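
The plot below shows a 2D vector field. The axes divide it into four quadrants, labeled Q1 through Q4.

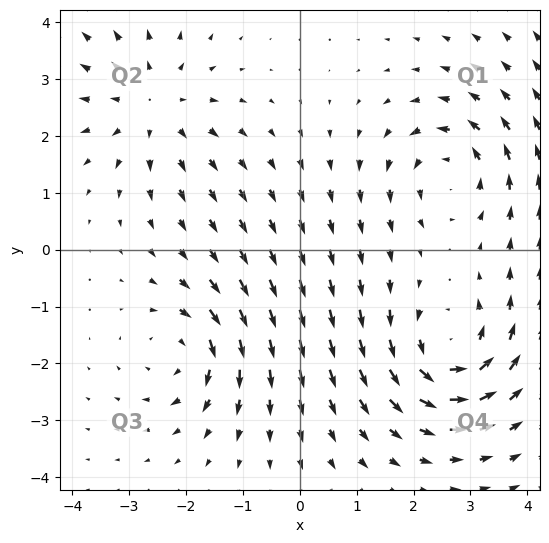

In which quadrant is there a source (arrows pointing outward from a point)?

The source sits at approximately (-2.6, 2.5), which lies in quadrant Q2. The divergence there is about +4, positive as expected for a source.

Q2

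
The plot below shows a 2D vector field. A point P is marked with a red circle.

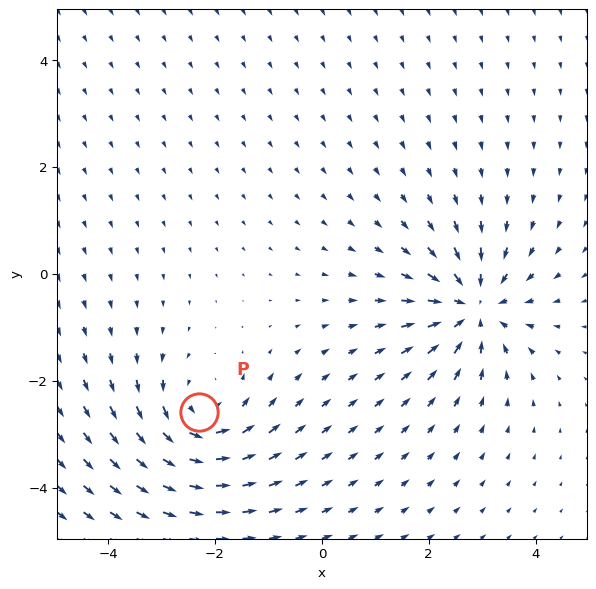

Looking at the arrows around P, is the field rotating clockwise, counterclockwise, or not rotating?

counterclockwise

Near P at (-2.3, -2.6) the arrows circulate counterclockwise. The curl (z-component) there is about +4; positive curl means counterclockwise rotation.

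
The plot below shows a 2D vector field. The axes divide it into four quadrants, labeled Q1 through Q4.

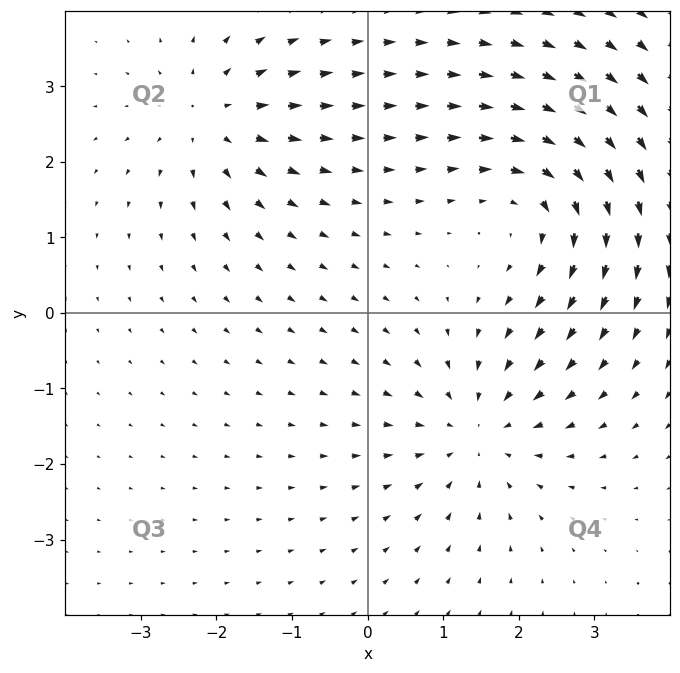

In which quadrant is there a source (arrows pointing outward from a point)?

Q2

The source sits at approximately (-2.1, 2.6), which lies in quadrant Q2. The divergence there is about +4, positive as expected for a source.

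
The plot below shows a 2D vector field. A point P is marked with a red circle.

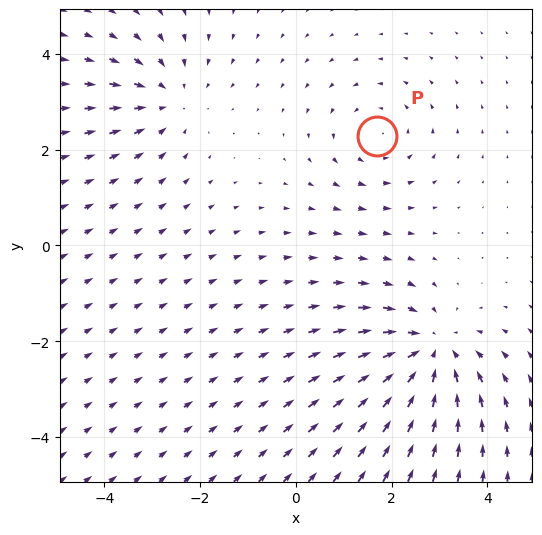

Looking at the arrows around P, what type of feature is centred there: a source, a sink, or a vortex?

vortex

At P (1.7, 2.3) the arrows circulate counterclockwise. Divergence ≈0, curl about +3 — near-zero divergence with nonzero curl is a vortex.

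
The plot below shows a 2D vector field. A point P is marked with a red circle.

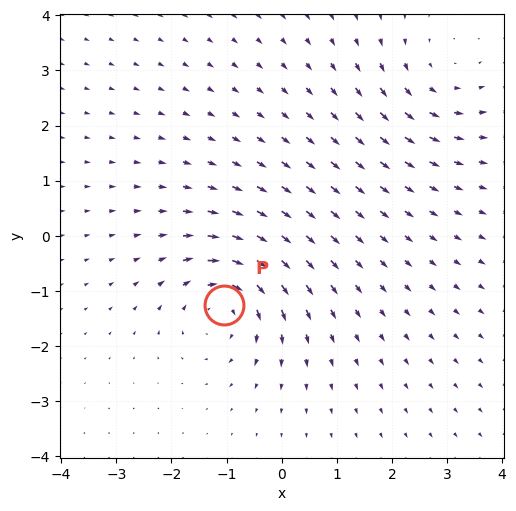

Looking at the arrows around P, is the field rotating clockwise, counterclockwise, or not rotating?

Near P at (-1.0, -1.3) the arrows circulate clockwise. The curl (z-component) there is about -6; negative curl means clockwise rotation.

clockwise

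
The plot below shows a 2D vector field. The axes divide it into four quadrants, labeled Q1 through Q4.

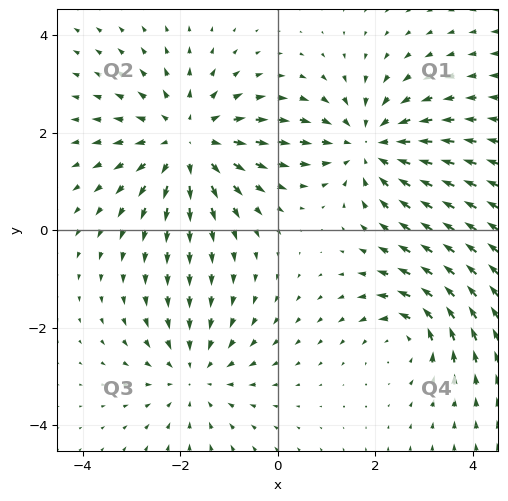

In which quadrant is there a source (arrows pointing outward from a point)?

Q2

The source sits at approximately (-1.8, 1.8), which lies in quadrant Q2. The divergence there is about +4, positive as expected for a source.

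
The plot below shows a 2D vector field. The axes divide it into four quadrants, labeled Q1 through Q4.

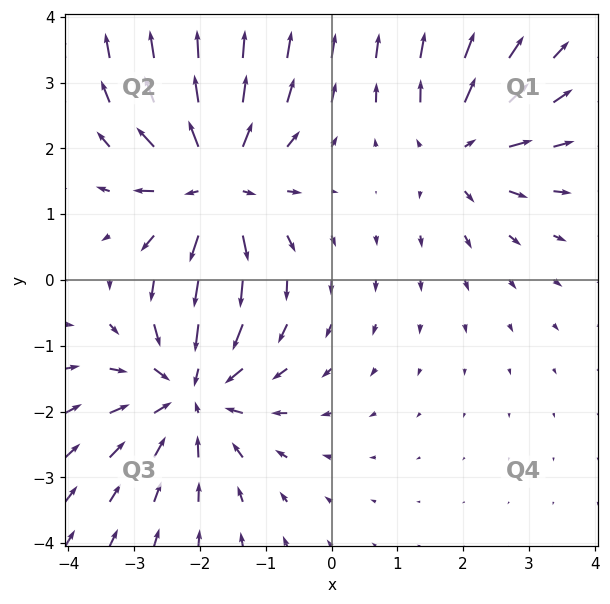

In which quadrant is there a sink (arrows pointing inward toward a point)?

Q3

The sink sits at approximately (-2.1, -1.7), which lies in quadrant Q3. The divergence there is about -4, negative as expected for a sink.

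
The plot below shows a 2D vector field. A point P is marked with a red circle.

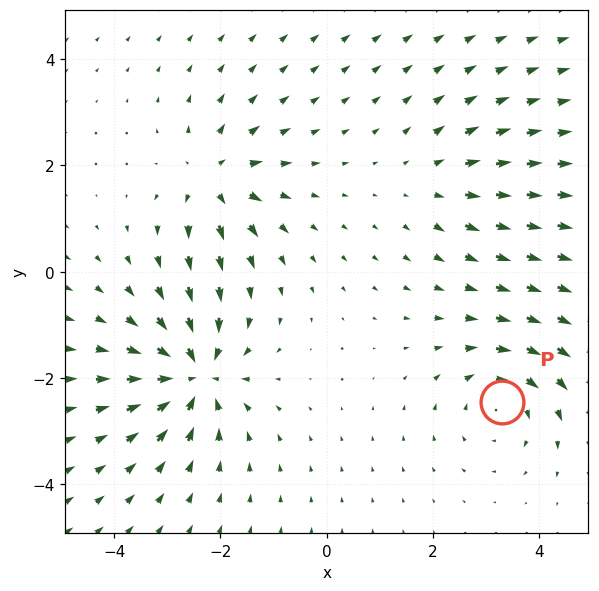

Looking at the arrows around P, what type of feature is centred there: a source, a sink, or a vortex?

vortex

At P (3.3, -2.4) the arrows circulate clockwise. Divergence ≈0, curl about -4 — near-zero divergence with nonzero curl is a vortex.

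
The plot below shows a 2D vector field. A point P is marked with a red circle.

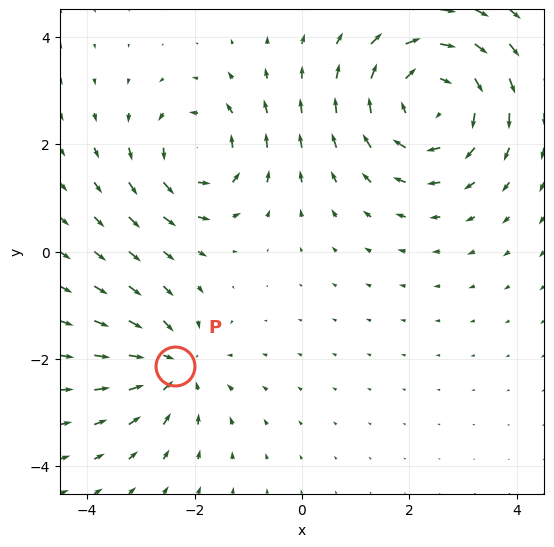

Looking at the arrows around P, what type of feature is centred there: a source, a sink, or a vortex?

At P (-2.4, -2.1) the arrows converge inward. Divergence about -3, curl ≈0 — negative divergence with near-zero curl is a sink.

sink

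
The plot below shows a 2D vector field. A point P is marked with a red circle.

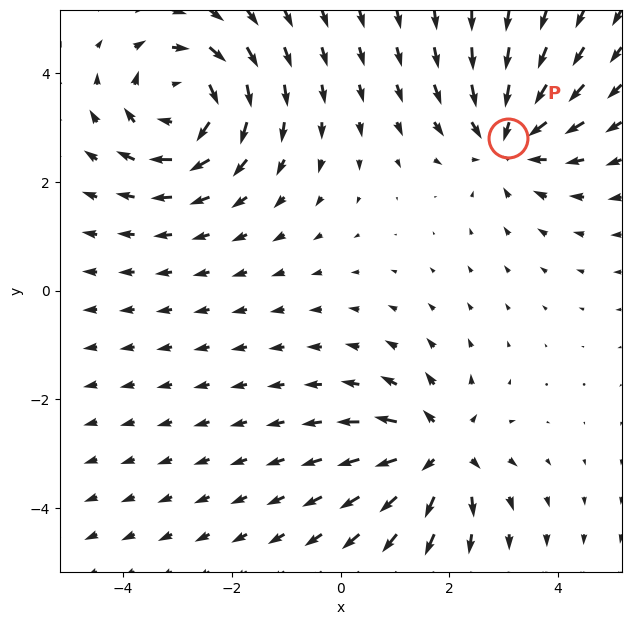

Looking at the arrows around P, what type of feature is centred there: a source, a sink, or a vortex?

At P (3.1, 2.8) the arrows converge inward. Divergence about -4, curl ≈0 — negative divergence with near-zero curl is a sink.

sink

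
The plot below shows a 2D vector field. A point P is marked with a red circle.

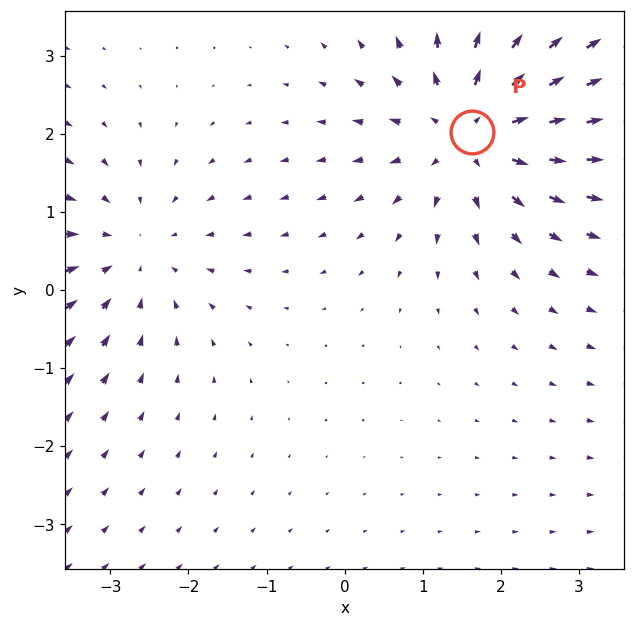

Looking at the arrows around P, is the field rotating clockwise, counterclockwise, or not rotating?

not rotating

Near P at (1.6, 2.0) the arrows show no circulation. The curl there is ≈0.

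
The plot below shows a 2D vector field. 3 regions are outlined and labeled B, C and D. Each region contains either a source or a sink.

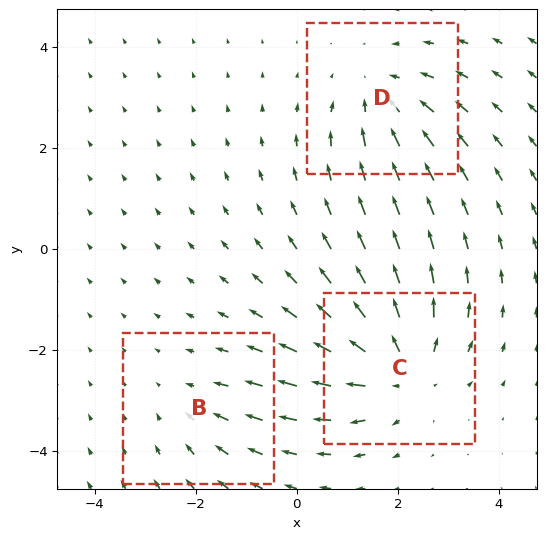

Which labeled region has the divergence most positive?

Divergence at each region's feature centre — B: about -2, C: about +4, D: about -3. Region C is most positive.

C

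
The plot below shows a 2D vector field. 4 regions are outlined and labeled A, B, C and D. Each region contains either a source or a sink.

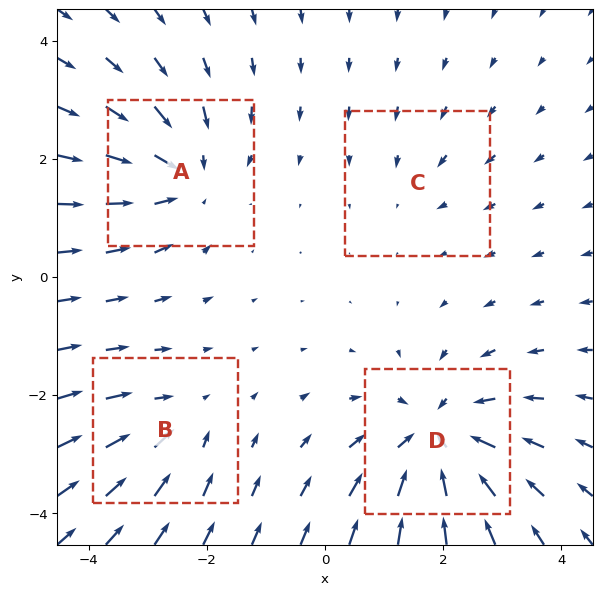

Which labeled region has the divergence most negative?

Divergence at each region's feature centre — A: about -5, B: about -3, C: about -2, D: about -6. Region D is most negative.

D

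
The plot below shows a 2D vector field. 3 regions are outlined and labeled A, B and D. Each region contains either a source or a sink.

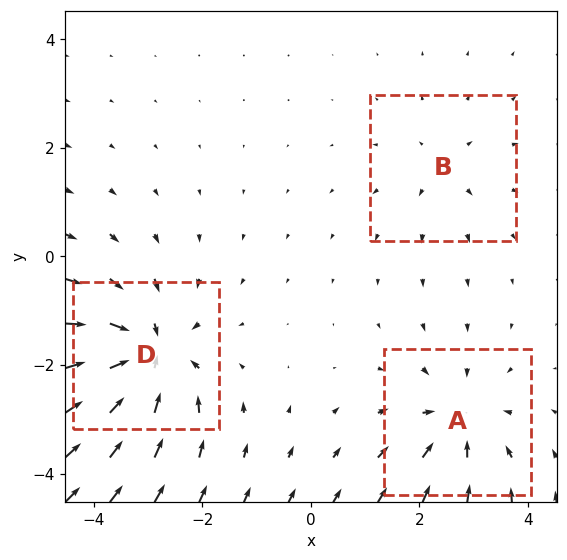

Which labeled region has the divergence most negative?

Divergence at each region's feature centre — A: about -3, B: about +2, D: about -5. Region D is most negative.

D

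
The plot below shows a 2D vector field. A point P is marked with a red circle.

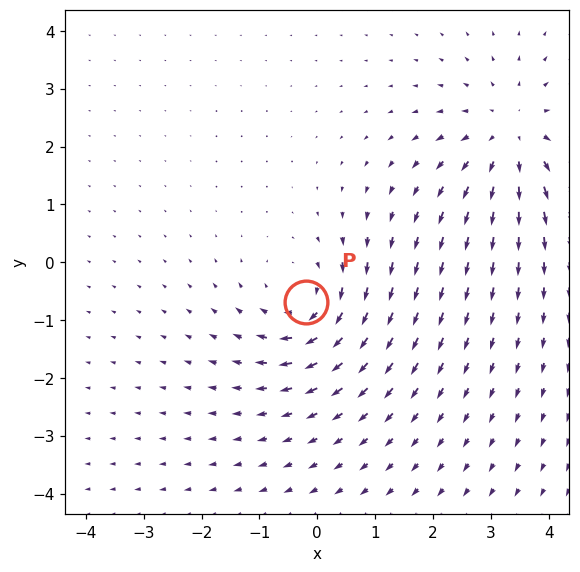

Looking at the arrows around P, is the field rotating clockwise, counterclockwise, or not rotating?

Near P at (-0.2, -0.7) the arrows circulate clockwise. The curl (z-component) there is about -4; negative curl means clockwise rotation.

clockwise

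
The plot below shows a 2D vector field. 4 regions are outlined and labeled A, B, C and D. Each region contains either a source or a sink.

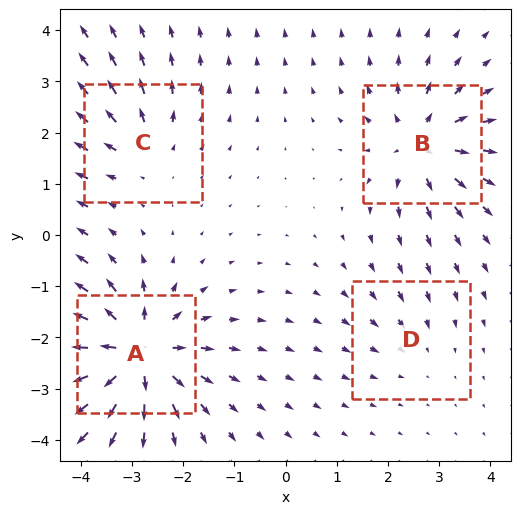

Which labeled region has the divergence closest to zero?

D

Divergence at each region's feature centre — A: about +8, B: about +6, C: about +4, D: about -2. Region D is closest to zero.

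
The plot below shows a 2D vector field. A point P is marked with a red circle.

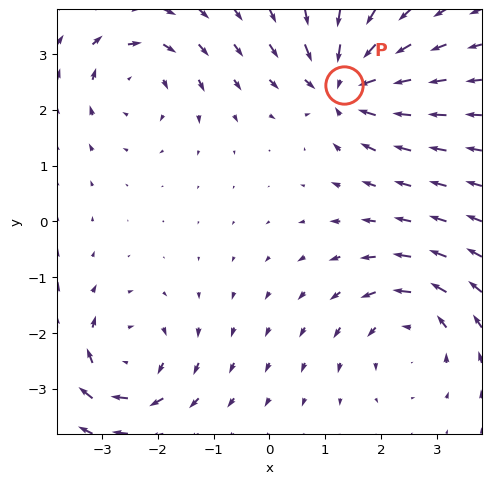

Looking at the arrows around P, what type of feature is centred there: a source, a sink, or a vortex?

At P (1.3, 2.4) the arrows converge inward. Divergence about -6, curl ≈0 — negative divergence with near-zero curl is a sink.

sink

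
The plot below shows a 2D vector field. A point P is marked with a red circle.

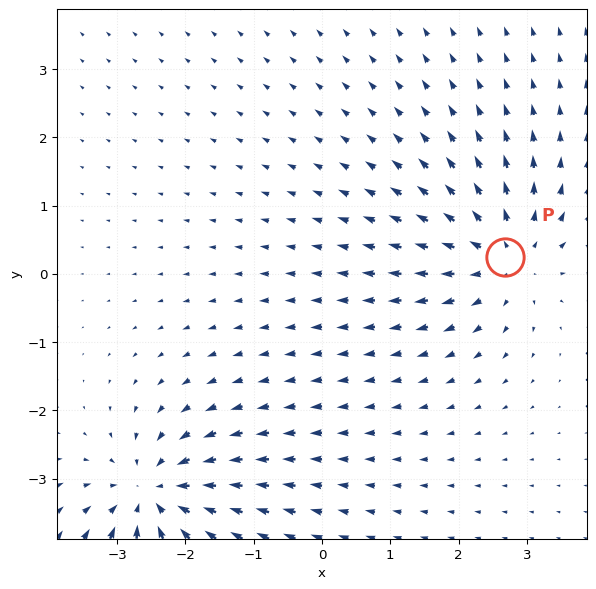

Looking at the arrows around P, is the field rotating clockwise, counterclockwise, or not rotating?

not rotating

Near P at (2.7, 0.2) the arrows show no circulation. The curl there is ≈0.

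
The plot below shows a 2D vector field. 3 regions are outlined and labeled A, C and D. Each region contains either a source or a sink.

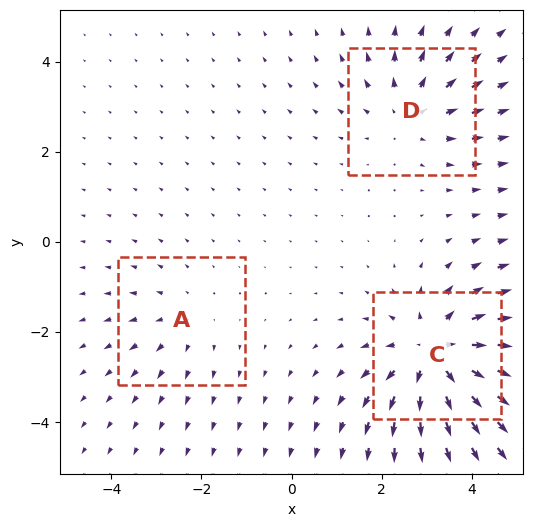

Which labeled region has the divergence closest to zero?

A

Divergence at each region's feature centre — A: about +2, C: about +5, D: about +3. Region A is closest to zero.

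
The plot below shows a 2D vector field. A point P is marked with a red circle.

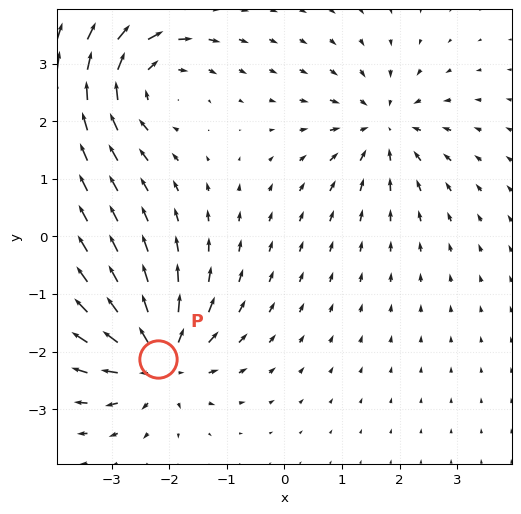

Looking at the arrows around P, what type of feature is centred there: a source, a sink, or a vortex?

At P (-2.2, -2.1) the arrows spread outward. Divergence about +7, curl ≈0 — positive divergence with near-zero curl is a source.

source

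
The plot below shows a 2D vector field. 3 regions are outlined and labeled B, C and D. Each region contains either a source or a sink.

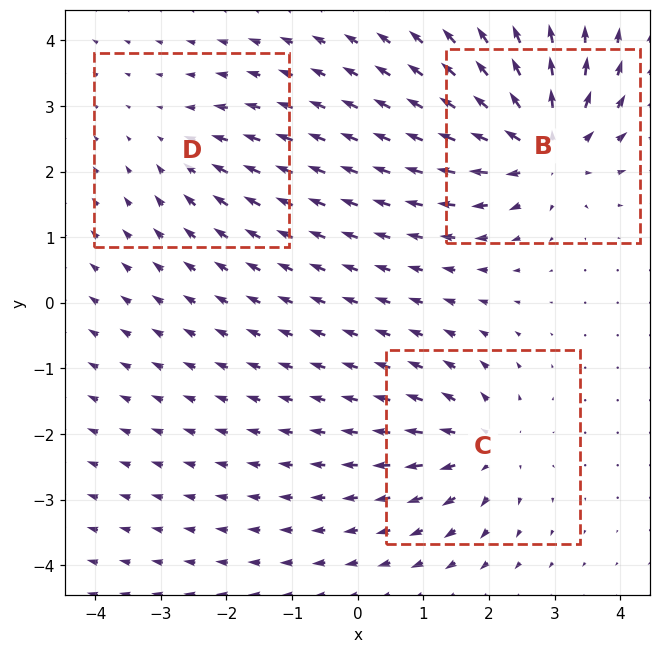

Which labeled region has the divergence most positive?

Divergence at each region's feature centre — B: about +6, C: about +4, D: about -2. Region B is most positive.

B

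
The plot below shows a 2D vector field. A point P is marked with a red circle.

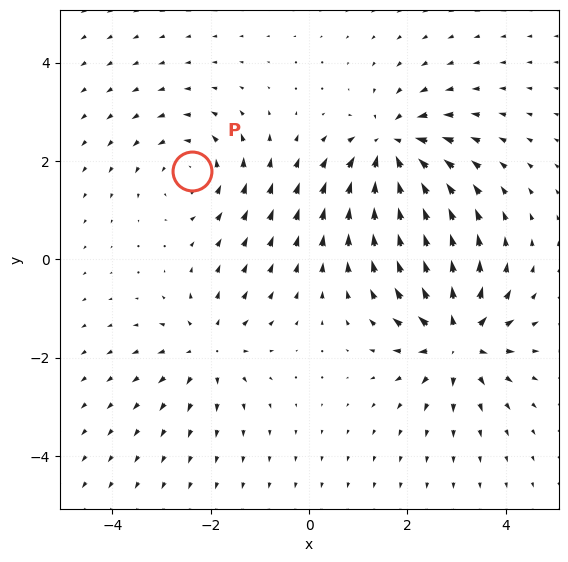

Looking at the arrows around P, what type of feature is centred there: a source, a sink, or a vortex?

At P (-2.4, 1.8) the arrows circulate counterclockwise. Divergence ≈0, curl about +3 — near-zero divergence with nonzero curl is a vortex.

vortex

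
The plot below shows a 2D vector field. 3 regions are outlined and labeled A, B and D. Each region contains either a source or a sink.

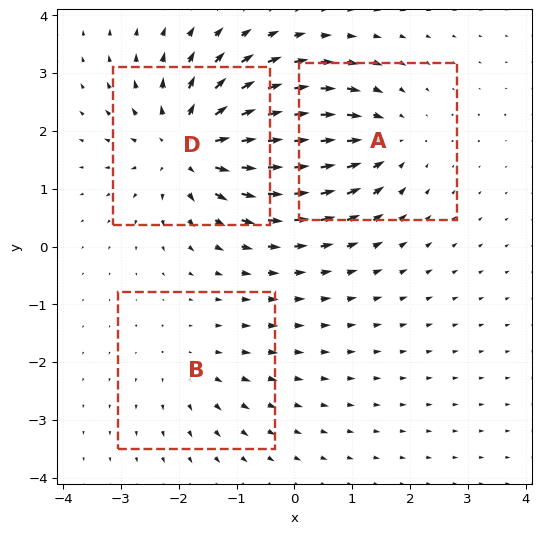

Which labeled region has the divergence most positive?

Divergence at each region's feature centre — A: about -3, B: about +2, D: about +5. Region D is most positive.

D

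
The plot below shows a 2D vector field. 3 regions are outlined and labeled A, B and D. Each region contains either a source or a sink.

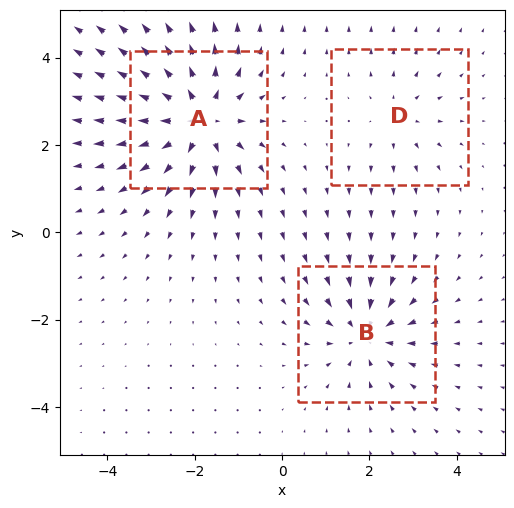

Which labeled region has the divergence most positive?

Divergence at each region's feature centre — A: about +5, B: about -4, D: about +2. Region A is most positive.

A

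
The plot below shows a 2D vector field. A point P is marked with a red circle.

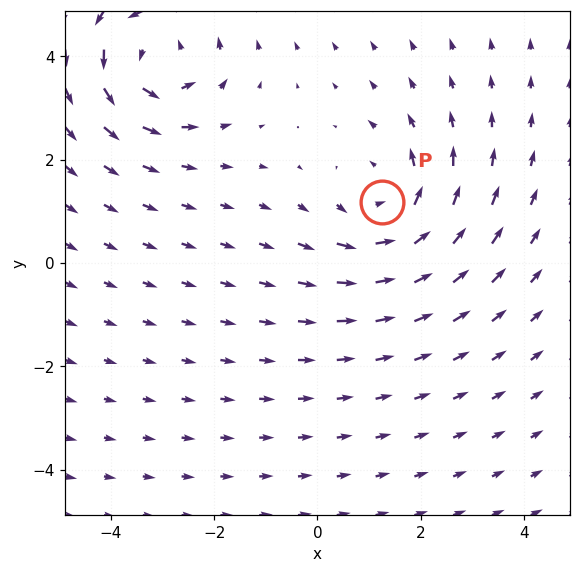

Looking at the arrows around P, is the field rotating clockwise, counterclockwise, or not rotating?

Near P at (1.2, 1.2) the arrows circulate counterclockwise. The curl (z-component) there is about +4; positive curl means counterclockwise rotation.

counterclockwise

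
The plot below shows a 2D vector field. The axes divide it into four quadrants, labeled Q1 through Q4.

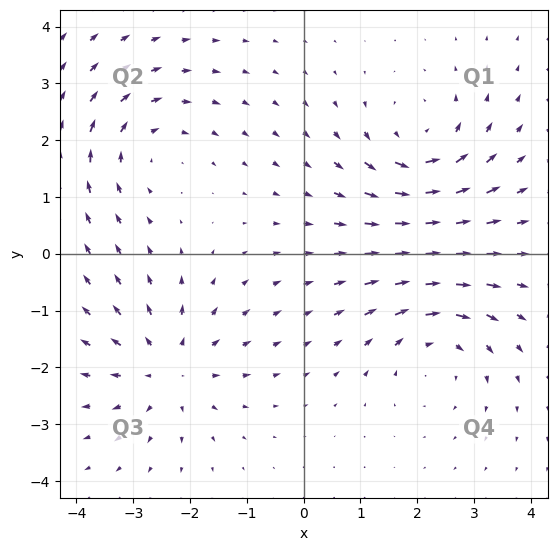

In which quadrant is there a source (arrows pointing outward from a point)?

The source sits at approximately (-2.4, -2.0), which lies in quadrant Q3. The divergence there is about +4, positive as expected for a source.

Q3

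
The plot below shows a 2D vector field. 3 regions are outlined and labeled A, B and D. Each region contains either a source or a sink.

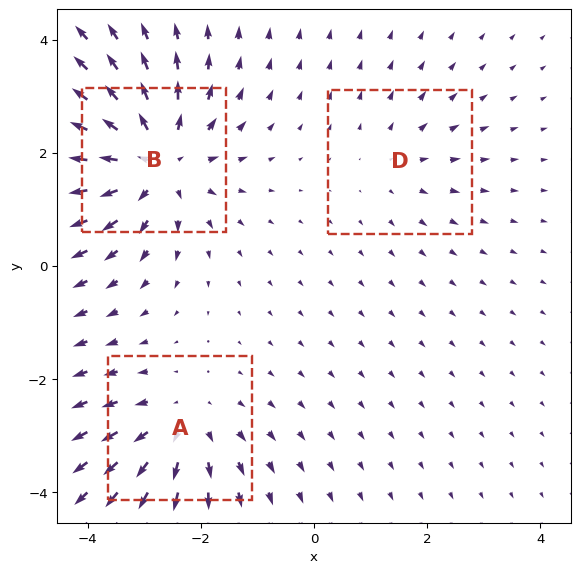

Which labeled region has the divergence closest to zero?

D

Divergence at each region's feature centre — A: about +3, B: about +5, D: about +2. Region D is closest to zero.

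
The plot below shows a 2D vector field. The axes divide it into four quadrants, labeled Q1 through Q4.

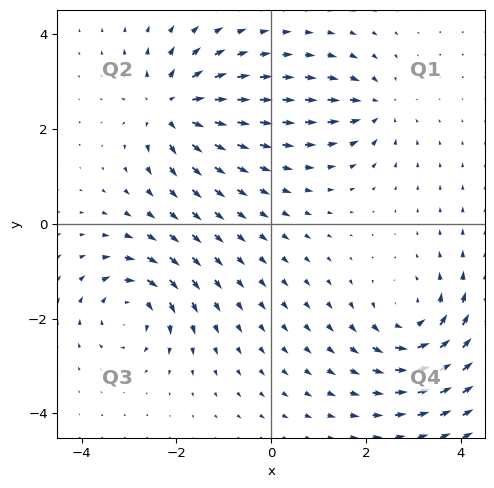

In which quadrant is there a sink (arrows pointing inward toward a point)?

The sink sits at approximately (2.2, 2.5), which lies in quadrant Q1. The divergence there is about -5, negative as expected for a sink.

Q1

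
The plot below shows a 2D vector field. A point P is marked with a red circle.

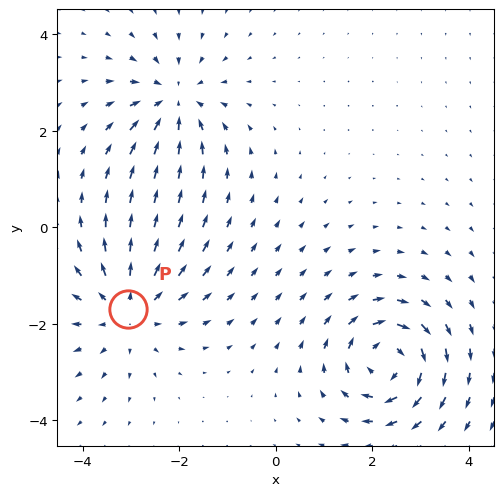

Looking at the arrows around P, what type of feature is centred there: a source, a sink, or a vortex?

source

At P (-3.1, -1.7) the arrows spread outward. Divergence about +4, curl ≈0 — positive divergence with near-zero curl is a source.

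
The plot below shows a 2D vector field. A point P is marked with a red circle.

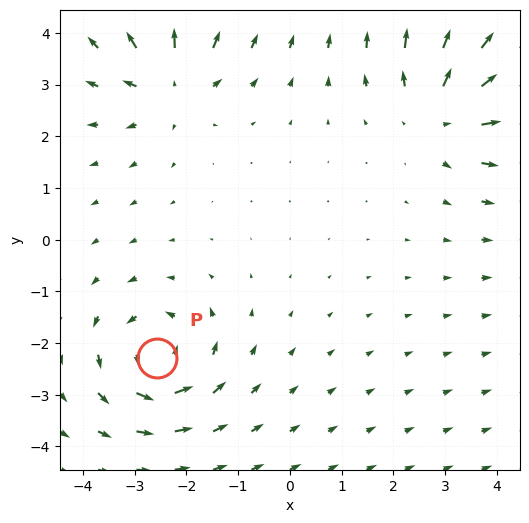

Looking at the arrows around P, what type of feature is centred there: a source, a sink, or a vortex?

vortex

At P (-2.6, -2.3) the arrows circulate counterclockwise. Divergence ≈0, curl about +4 — near-zero divergence with nonzero curl is a vortex.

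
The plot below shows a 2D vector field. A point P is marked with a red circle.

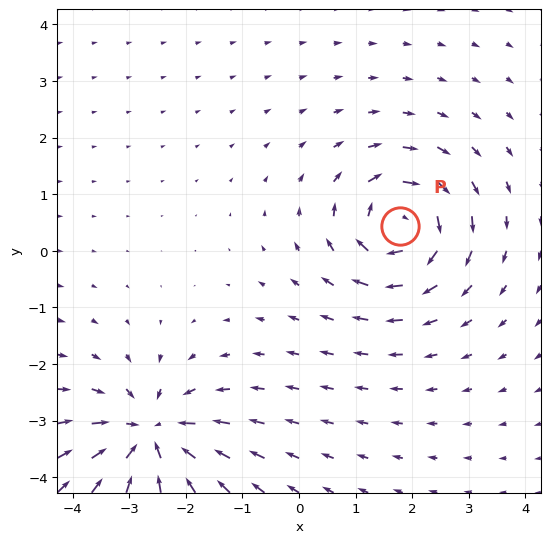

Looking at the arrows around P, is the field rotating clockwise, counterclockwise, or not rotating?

Near P at (1.8, 0.4) the arrows circulate clockwise. The curl (z-component) there is about -6; negative curl means clockwise rotation.

clockwise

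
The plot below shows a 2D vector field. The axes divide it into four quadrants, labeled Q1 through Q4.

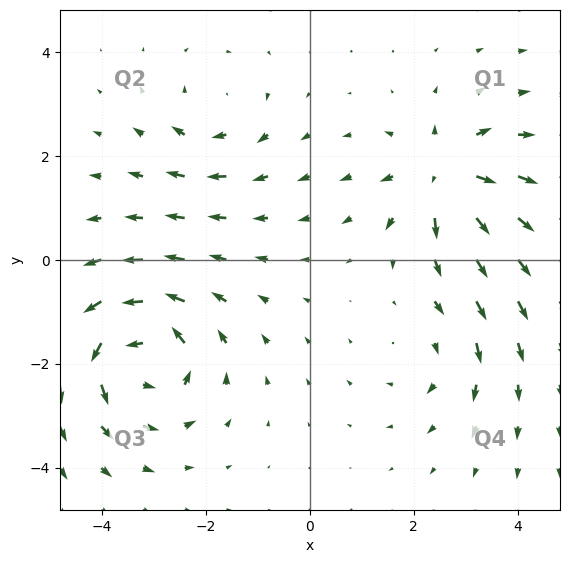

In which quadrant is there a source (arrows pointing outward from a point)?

Q1

The source sits at approximately (2.6, 1.6), which lies in quadrant Q1. The divergence there is about +5, positive as expected for a source.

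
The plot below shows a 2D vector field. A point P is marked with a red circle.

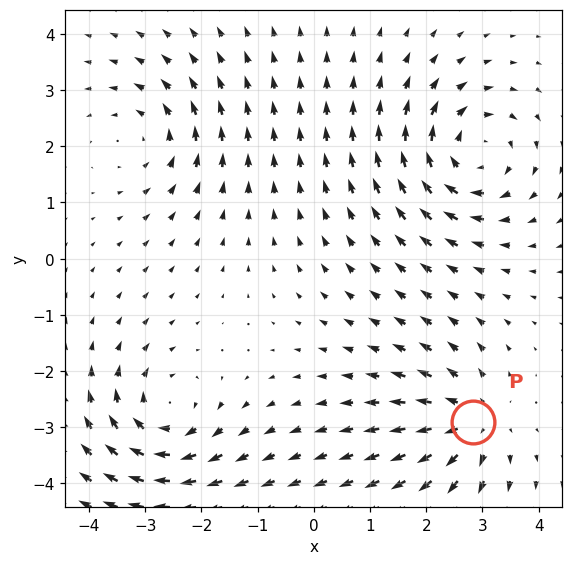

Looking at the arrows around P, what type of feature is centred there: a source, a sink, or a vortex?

source

At P (2.8, -2.9) the arrows spread outward. Divergence about +5, curl ≈0 — positive divergence with near-zero curl is a source.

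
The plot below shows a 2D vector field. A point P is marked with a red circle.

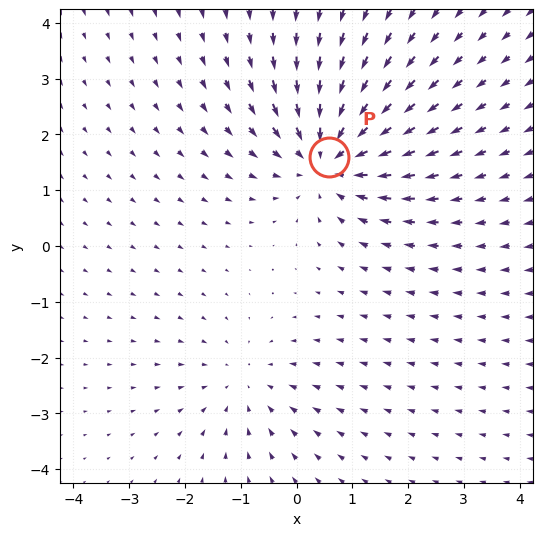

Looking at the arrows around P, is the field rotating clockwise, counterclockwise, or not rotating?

Near P at (0.6, 1.6) the arrows show no circulation. The curl there is ≈0.

not rotating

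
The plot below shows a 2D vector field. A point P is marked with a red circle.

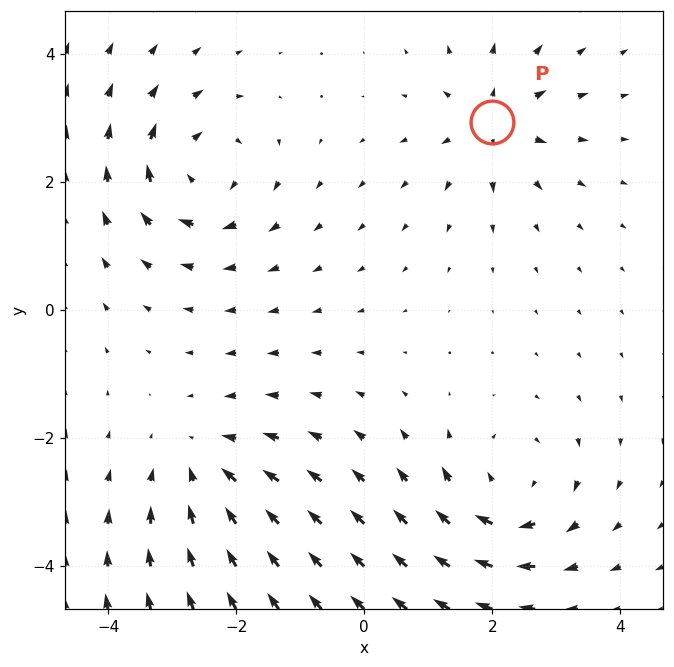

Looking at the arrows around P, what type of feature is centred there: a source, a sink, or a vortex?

source

At P (2.0, 2.9) the arrows spread outward. Divergence about +5, curl ≈0 — positive divergence with near-zero curl is a source.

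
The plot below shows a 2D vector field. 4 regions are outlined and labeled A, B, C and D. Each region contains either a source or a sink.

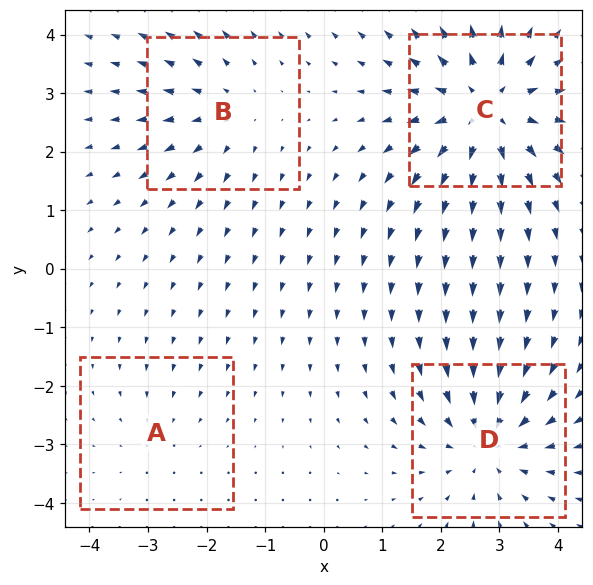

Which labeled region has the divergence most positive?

Divergence at each region's feature centre — A: about -2, B: about +3, C: about +6, D: about -5. Region C is most positive.

C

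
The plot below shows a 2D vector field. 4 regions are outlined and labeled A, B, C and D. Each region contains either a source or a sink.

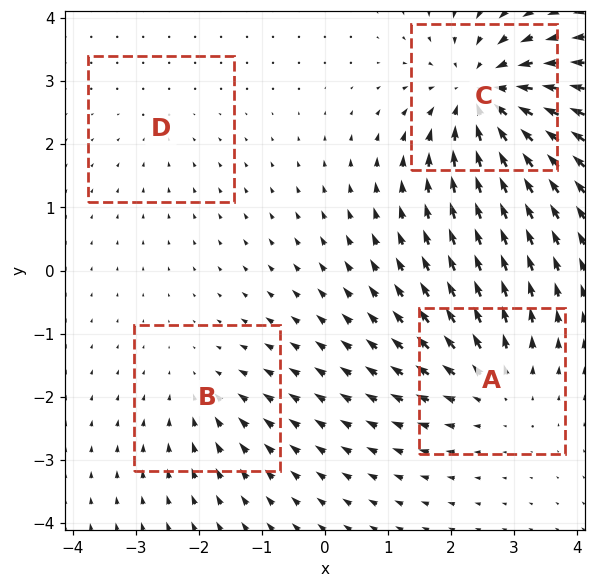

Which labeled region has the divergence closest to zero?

Divergence at each region's feature centre — A: about +4, B: about -3, C: about -7, D: about -2. Region D is closest to zero.

D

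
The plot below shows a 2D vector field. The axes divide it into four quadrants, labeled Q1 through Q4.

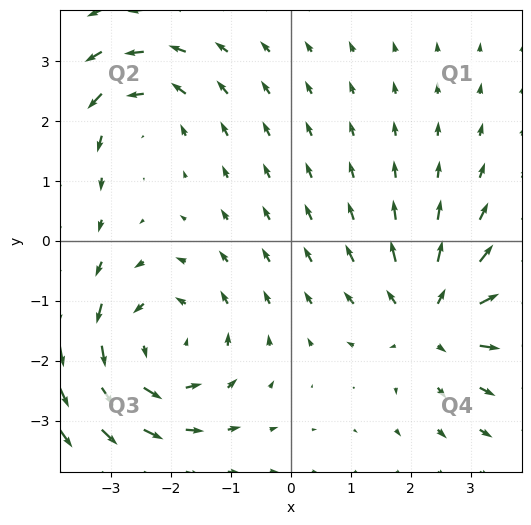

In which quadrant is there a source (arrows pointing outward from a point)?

The source sits at approximately (2.4, -1.3), which lies in quadrant Q4. The divergence there is about +4, positive as expected for a source.

Q4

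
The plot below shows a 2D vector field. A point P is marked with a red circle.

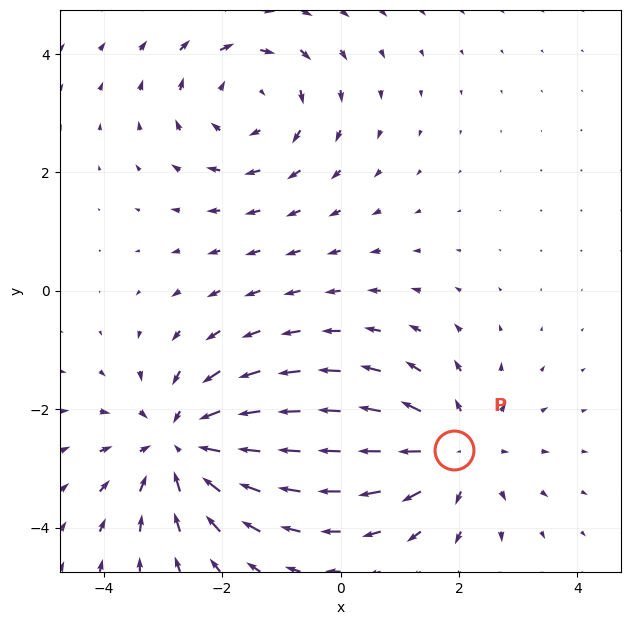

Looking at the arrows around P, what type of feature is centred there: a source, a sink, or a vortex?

source

At P (1.9, -2.7) the arrows spread outward. Divergence about +3, curl ≈0 — positive divergence with near-zero curl is a source.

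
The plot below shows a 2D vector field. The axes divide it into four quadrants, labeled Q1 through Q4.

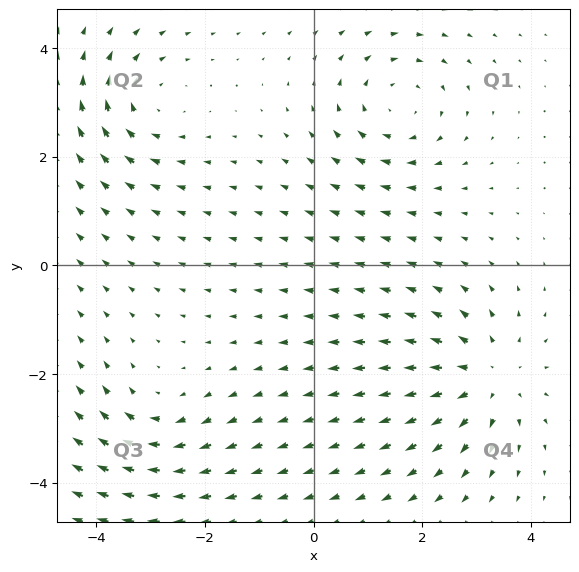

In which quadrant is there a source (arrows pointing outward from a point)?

The source sits at approximately (3.2, -2.1), which lies in quadrant Q4. The divergence there is about +4, positive as expected for a source.

Q4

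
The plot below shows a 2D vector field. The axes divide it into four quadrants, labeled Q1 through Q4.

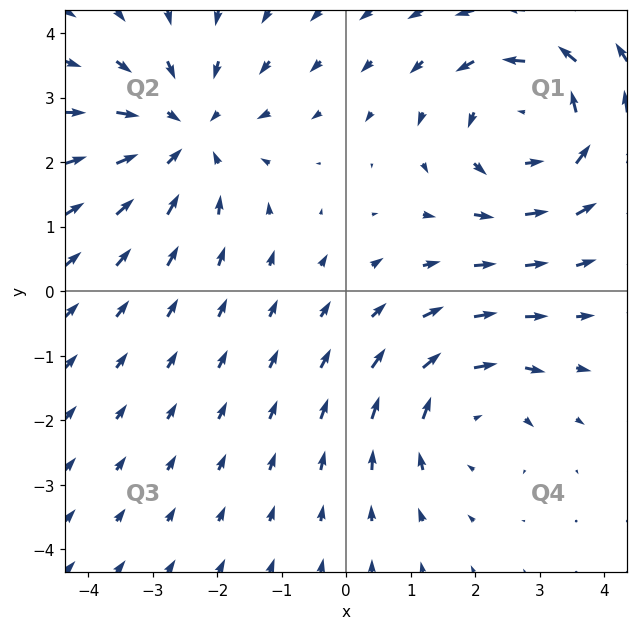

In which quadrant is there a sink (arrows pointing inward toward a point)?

The sink sits at approximately (-2.5, 2.4), which lies in quadrant Q2. The divergence there is about -3, negative as expected for a sink.

Q2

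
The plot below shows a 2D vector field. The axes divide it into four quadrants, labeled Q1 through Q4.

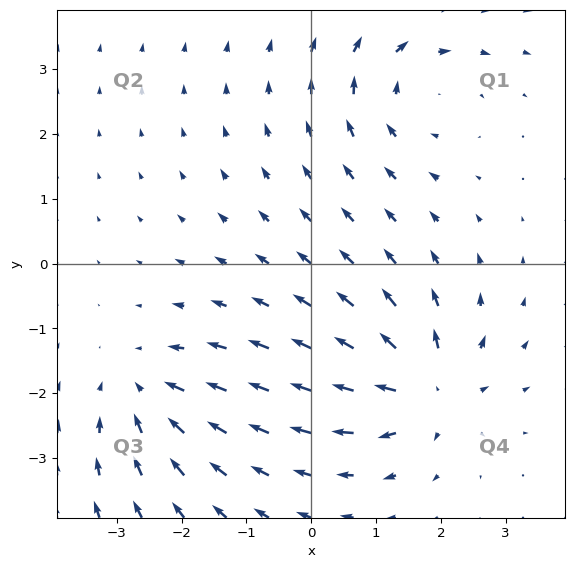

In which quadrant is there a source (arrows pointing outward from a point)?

Q4

The source sits at approximately (1.8, -1.9), which lies in quadrant Q4. The divergence there is about +4, positive as expected for a source.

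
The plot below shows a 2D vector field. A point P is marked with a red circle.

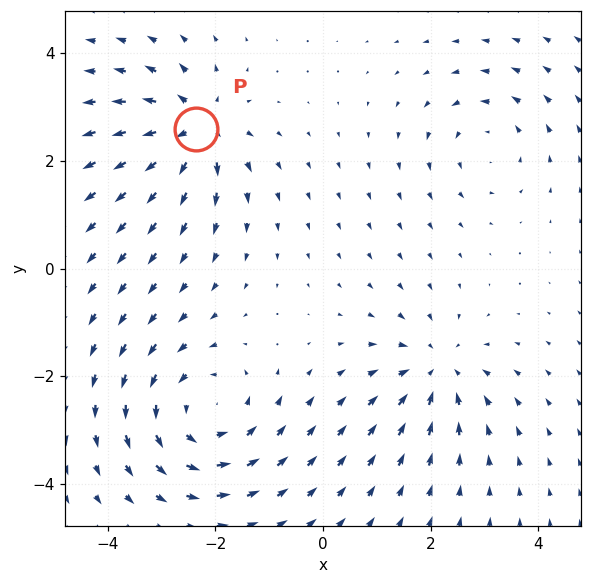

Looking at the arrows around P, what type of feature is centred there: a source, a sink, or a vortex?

At P (-2.3, 2.6) the arrows spread outward. Divergence about +5, curl ≈0 — positive divergence with near-zero curl is a source.

source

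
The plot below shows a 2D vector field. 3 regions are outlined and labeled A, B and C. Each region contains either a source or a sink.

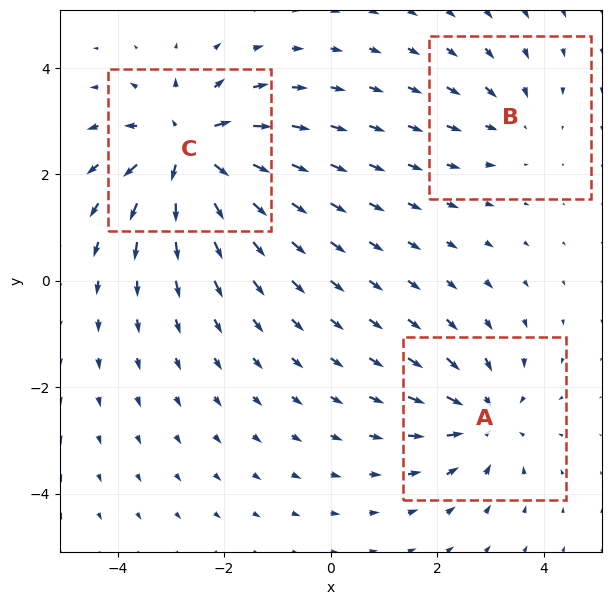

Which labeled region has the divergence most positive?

C

Divergence at each region's feature centre — A: about -3, B: about -2, C: about +5. Region C is most positive.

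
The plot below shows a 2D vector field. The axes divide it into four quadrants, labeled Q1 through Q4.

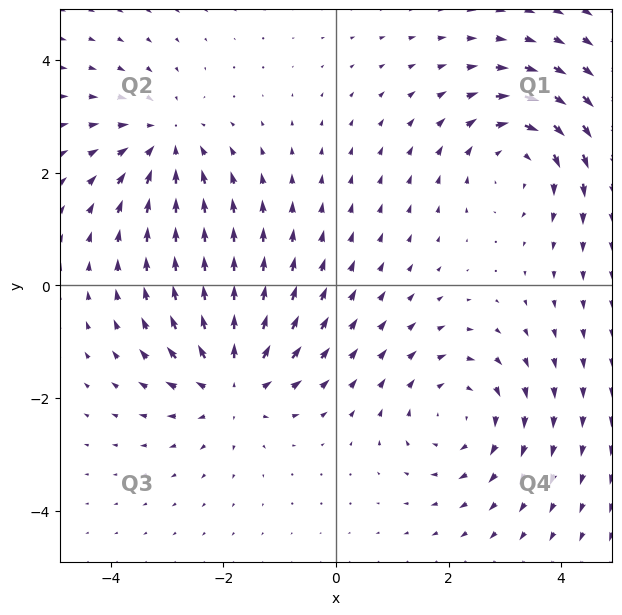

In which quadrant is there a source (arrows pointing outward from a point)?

The source sits at approximately (-1.8, -1.7), which lies in quadrant Q3. The divergence there is about +5, positive as expected for a source.

Q3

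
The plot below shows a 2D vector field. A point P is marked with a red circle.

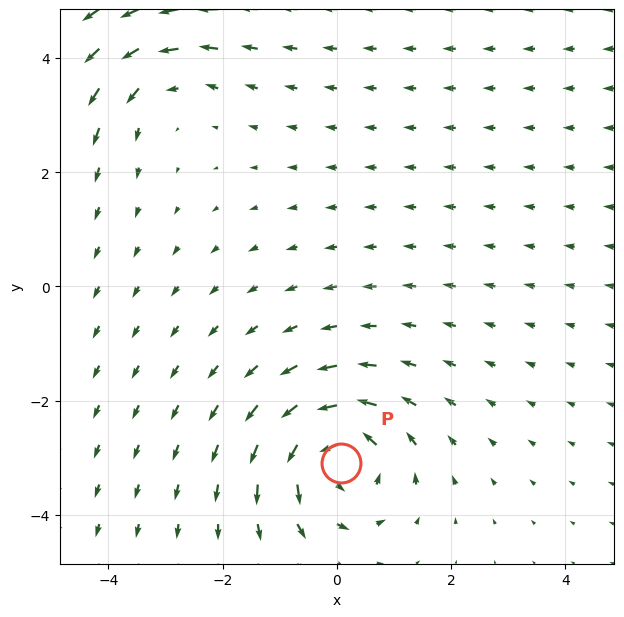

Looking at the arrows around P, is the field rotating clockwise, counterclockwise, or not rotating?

Near P at (0.1, -3.1) the arrows circulate counterclockwise. The curl (z-component) there is about +5; positive curl means counterclockwise rotation.

counterclockwise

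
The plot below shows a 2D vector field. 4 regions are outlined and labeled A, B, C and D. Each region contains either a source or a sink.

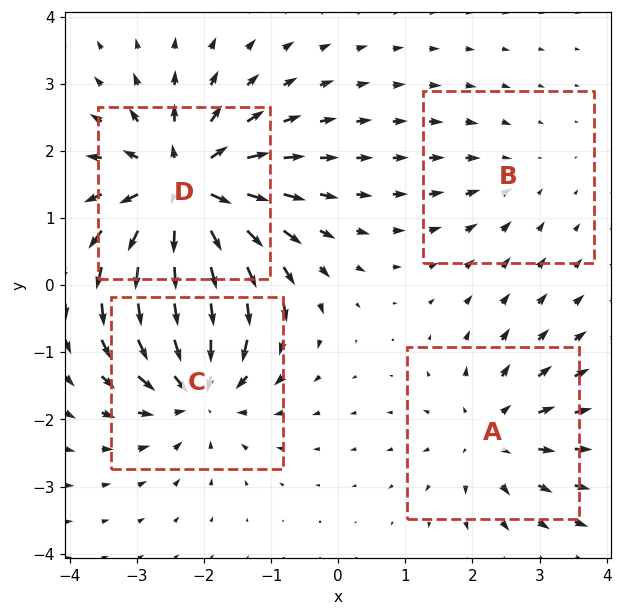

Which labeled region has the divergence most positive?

D

Divergence at each region's feature centre — A: about +4, B: about -2, C: about -6, D: about +8. Region D is most positive.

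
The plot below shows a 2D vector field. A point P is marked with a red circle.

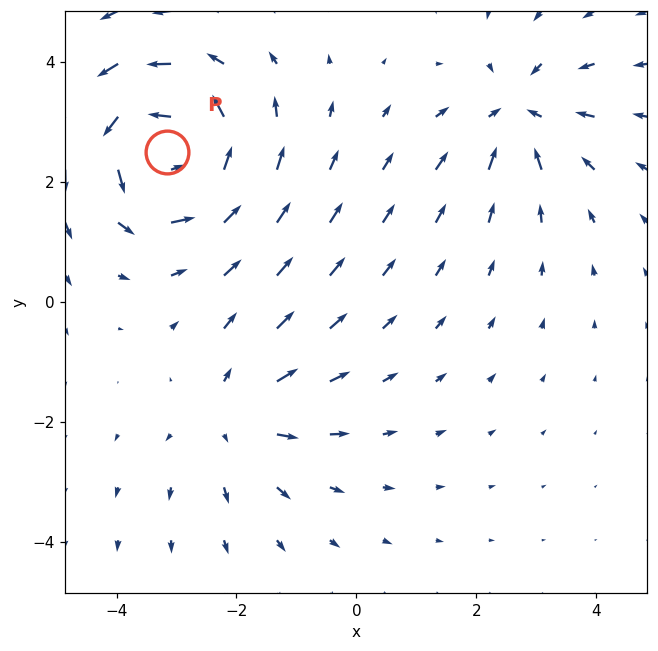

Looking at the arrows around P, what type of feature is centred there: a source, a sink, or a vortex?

At P (-3.2, 2.5) the arrows circulate counterclockwise. Divergence ≈0, curl about +4 — near-zero divergence with nonzero curl is a vortex.

vortex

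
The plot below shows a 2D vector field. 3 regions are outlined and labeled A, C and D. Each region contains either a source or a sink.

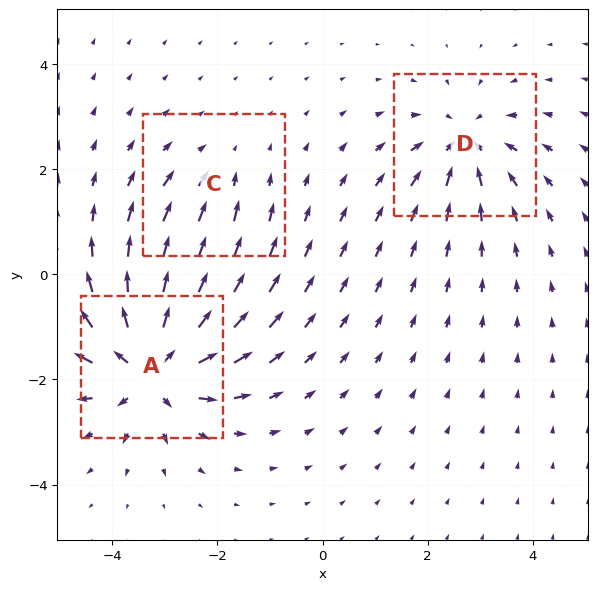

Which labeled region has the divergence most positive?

A

Divergence at each region's feature centre — A: about +6, C: about -2, D: about -4. Region A is most positive.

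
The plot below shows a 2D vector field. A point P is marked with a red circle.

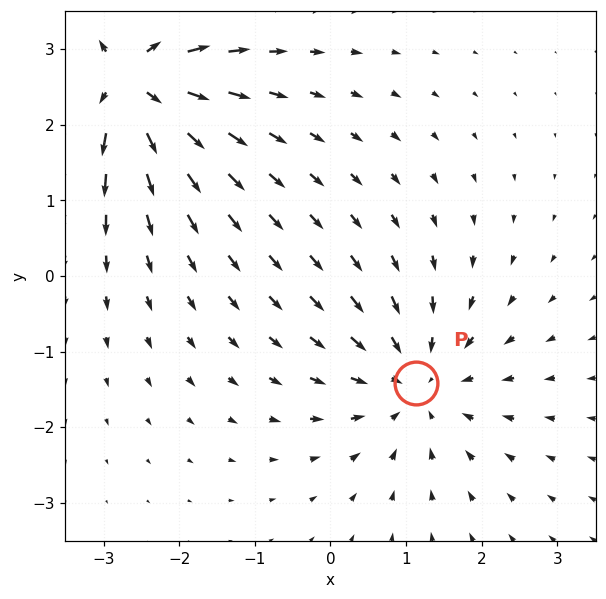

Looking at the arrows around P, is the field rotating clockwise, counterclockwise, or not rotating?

Near P at (1.1, -1.4) the arrows show no circulation. The curl there is ≈0.

not rotating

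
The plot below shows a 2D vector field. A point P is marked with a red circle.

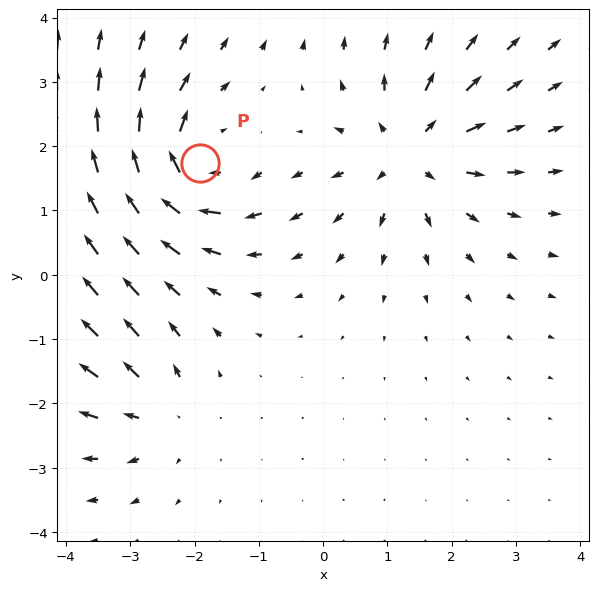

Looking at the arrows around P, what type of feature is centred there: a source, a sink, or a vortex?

At P (-1.9, 1.7) the arrows circulate clockwise. Divergence ≈0, curl about -6 — near-zero divergence with nonzero curl is a vortex.

vortex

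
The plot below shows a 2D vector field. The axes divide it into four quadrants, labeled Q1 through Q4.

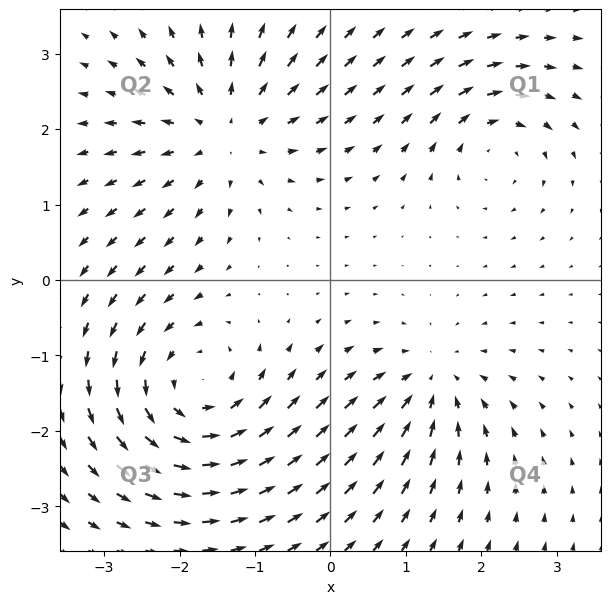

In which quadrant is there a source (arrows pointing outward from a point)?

The source sits at approximately (-1.4, 2.0), which lies in quadrant Q2. The divergence there is about +5, positive as expected for a source.

Q2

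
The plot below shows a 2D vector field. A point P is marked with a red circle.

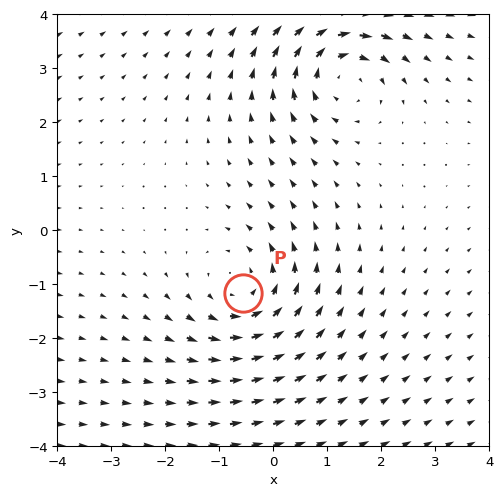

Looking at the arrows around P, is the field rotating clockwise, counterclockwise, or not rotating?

Near P at (-0.6, -1.2) the arrows circulate counterclockwise. The curl (z-component) there is about +3; positive curl means counterclockwise rotation.

counterclockwise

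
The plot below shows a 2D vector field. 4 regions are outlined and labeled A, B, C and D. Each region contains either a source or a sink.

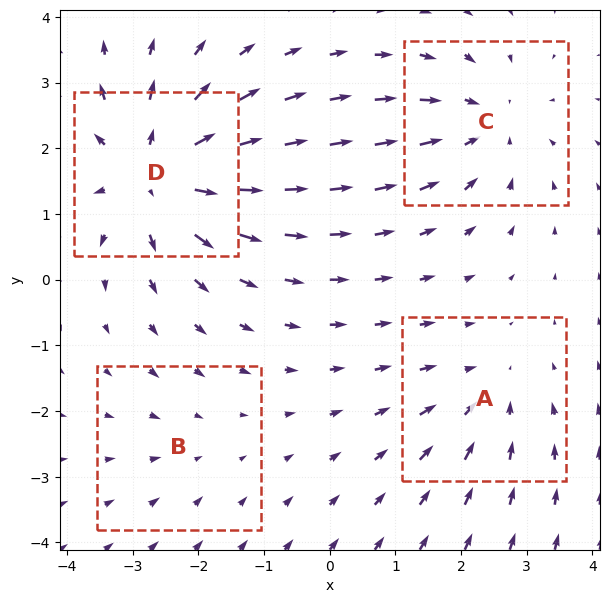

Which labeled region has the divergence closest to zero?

Divergence at each region's feature centre — A: about -3, B: about -2, C: about -4, D: about +7. Region B is closest to zero.

B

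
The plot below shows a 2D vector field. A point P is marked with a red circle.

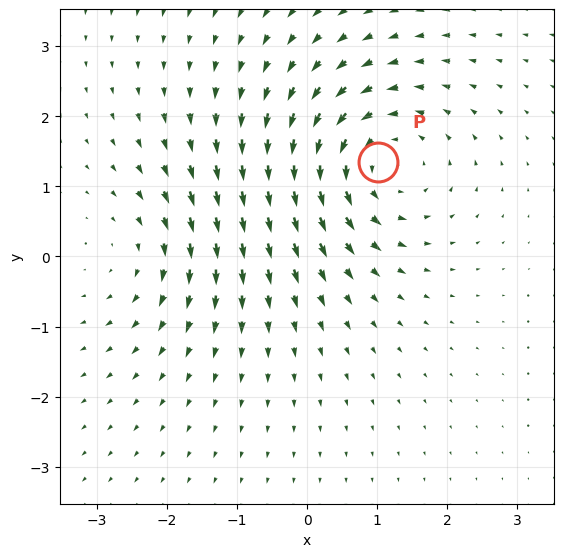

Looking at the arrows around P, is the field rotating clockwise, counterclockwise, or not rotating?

Near P at (1.0, 1.3) the arrows circulate counterclockwise. The curl (z-component) there is about +4; positive curl means counterclockwise rotation.

counterclockwise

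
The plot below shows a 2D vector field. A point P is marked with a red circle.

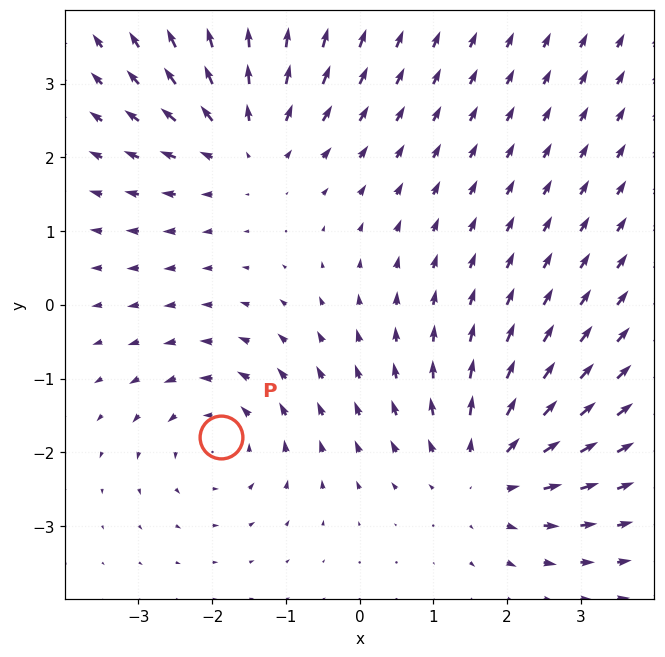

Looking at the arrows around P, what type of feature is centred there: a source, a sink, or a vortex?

vortex

At P (-1.9, -1.8) the arrows circulate counterclockwise. Divergence ≈0, curl about +3 — near-zero divergence with nonzero curl is a vortex.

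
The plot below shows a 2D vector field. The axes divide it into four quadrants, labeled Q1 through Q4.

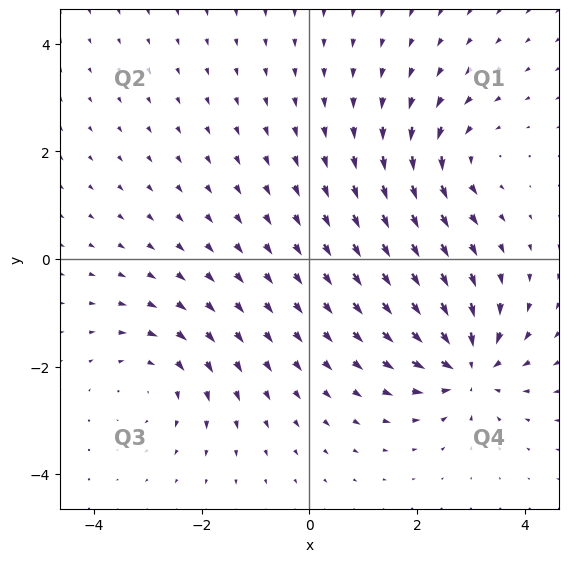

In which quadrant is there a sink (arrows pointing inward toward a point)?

Q4

The sink sits at approximately (2.9, -2.0), which lies in quadrant Q4. The divergence there is about -6, negative as expected for a sink.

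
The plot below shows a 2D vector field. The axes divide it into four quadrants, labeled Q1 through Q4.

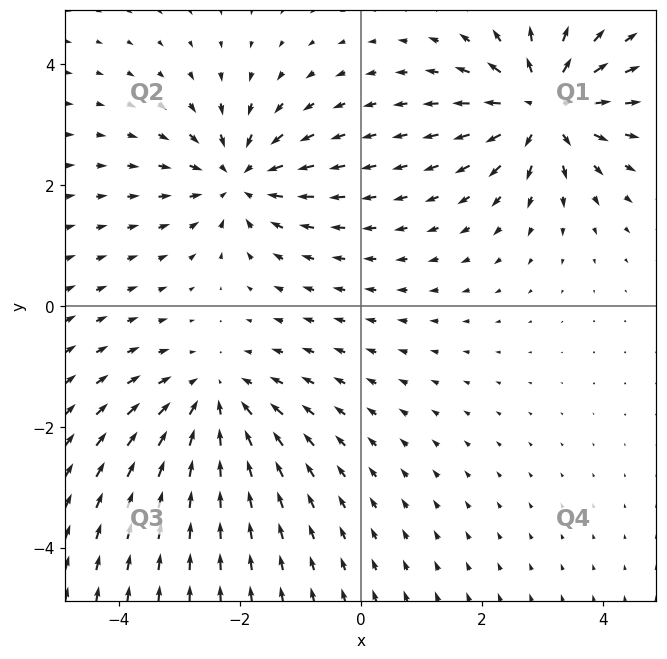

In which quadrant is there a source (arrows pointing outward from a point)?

The source sits at approximately (3.0, 3.3), which lies in quadrant Q1. The divergence there is about +6, positive as expected for a source.

Q1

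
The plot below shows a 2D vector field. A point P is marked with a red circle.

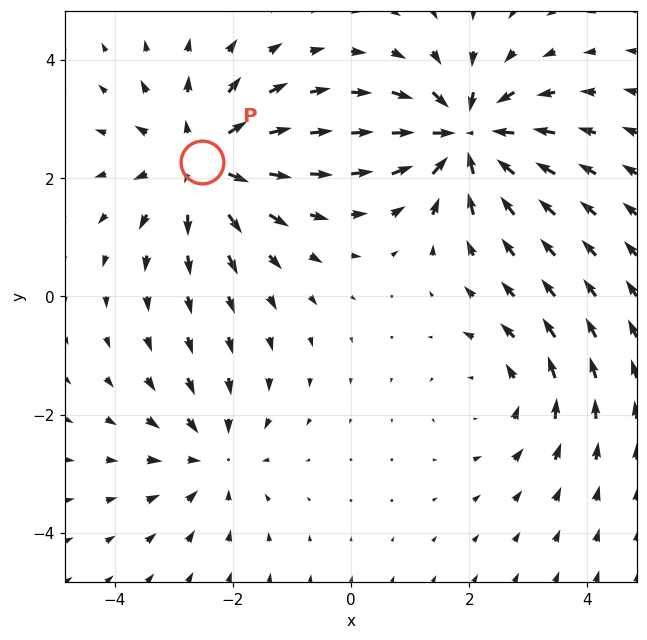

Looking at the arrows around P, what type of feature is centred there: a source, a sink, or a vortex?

At P (-2.5, 2.3) the arrows spread outward. Divergence about +4, curl ≈0 — positive divergence with near-zero curl is a source.

source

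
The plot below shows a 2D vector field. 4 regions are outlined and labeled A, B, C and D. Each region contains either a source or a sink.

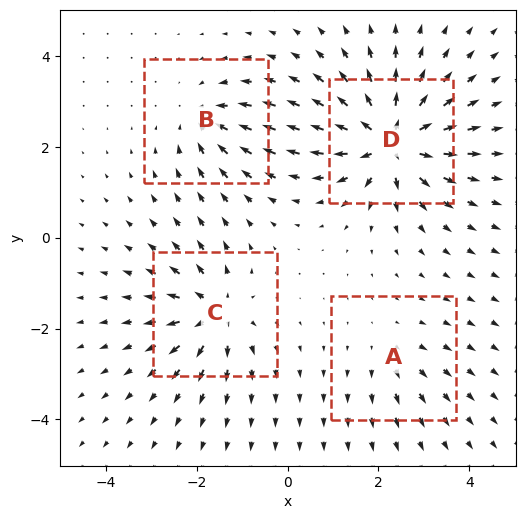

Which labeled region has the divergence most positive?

D

Divergence at each region's feature centre — A: about +3, B: about -4, C: about +6, D: about +9. Region D is most positive.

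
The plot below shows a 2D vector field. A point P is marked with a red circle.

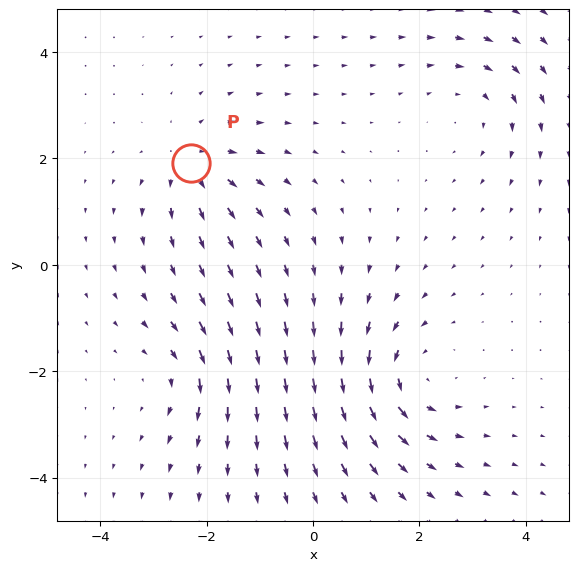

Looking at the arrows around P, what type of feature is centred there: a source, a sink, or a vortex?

At P (-2.3, 1.9) the arrows spread outward. Divergence about +4, curl ≈0 — positive divergence with near-zero curl is a source.

source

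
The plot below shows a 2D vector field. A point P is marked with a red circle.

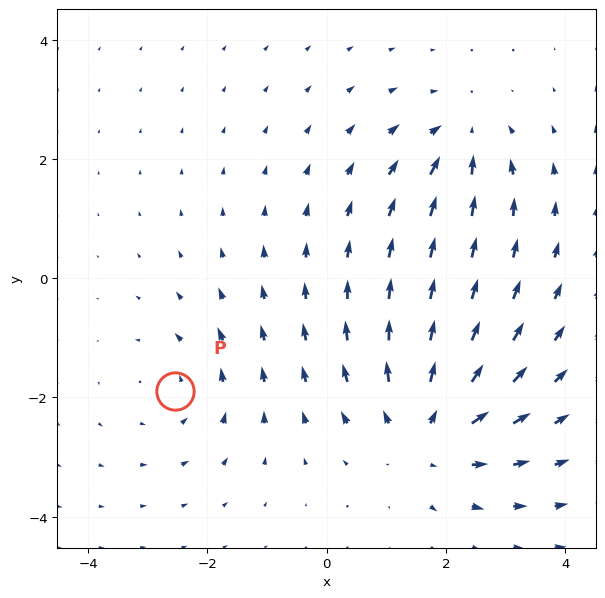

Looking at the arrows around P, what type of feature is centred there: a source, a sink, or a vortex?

At P (-2.5, -1.9) the arrows circulate counterclockwise. Divergence ≈0, curl about +2 — near-zero divergence with nonzero curl is a vortex.

vortex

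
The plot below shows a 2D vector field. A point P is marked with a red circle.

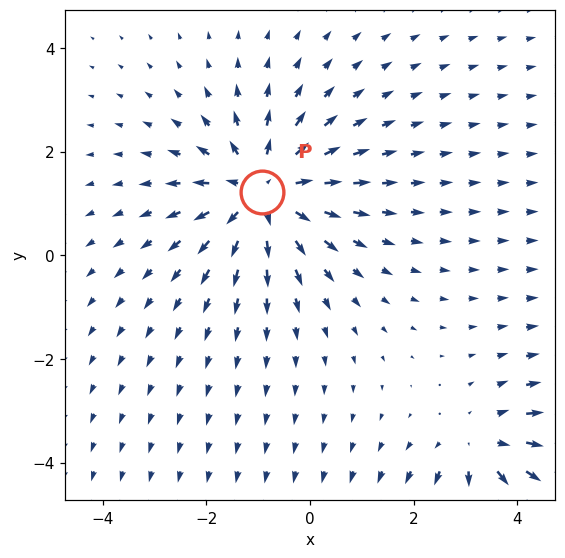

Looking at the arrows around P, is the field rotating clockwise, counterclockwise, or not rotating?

Near P at (-0.9, 1.2) the arrows show no circulation. The curl there is ≈0.

not rotating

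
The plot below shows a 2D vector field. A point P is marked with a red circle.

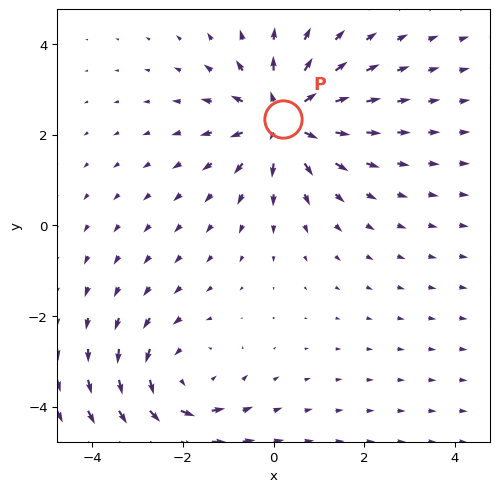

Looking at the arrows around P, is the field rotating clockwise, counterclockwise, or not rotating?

Near P at (0.2, 2.3) the arrows show no circulation. The curl there is ≈0.

not rotating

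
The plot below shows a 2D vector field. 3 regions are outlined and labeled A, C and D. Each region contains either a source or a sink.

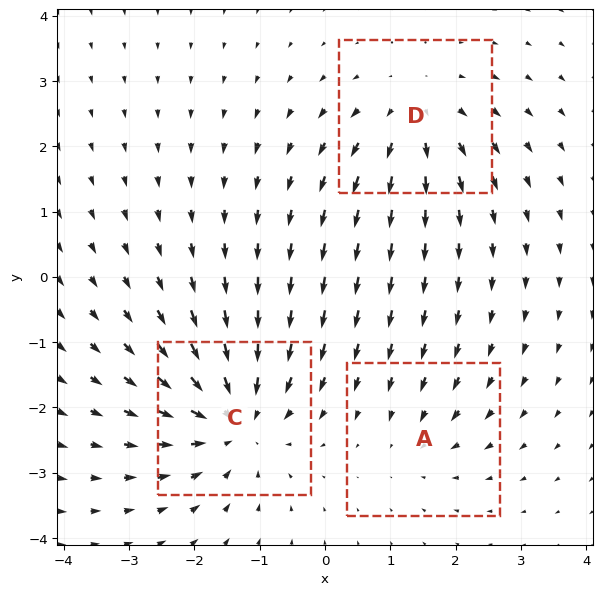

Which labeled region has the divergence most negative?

C

Divergence at each region's feature centre — A: about -2, C: about -5, D: about +3. Region C is most negative.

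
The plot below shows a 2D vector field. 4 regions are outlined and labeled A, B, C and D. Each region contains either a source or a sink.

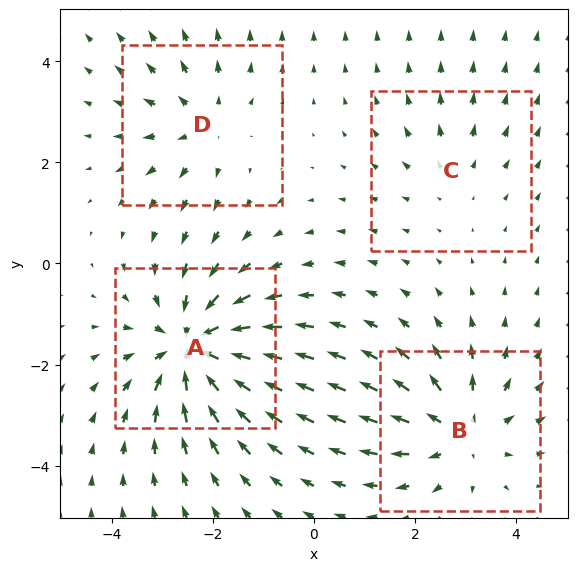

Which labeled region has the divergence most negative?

A

Divergence at each region's feature centre — A: about -7, B: about +5, C: about +2, D: about +3. Region A is most negative.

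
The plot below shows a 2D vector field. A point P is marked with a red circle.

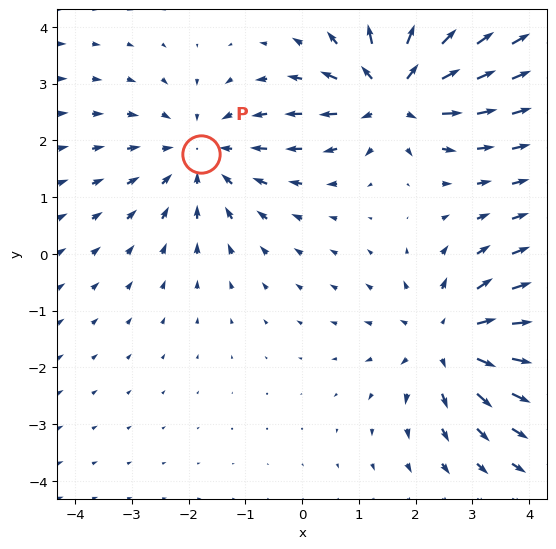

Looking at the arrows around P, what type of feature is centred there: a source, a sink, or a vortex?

sink

At P (-1.8, 1.8) the arrows converge inward. Divergence about -3, curl ≈0 — negative divergence with near-zero curl is a sink.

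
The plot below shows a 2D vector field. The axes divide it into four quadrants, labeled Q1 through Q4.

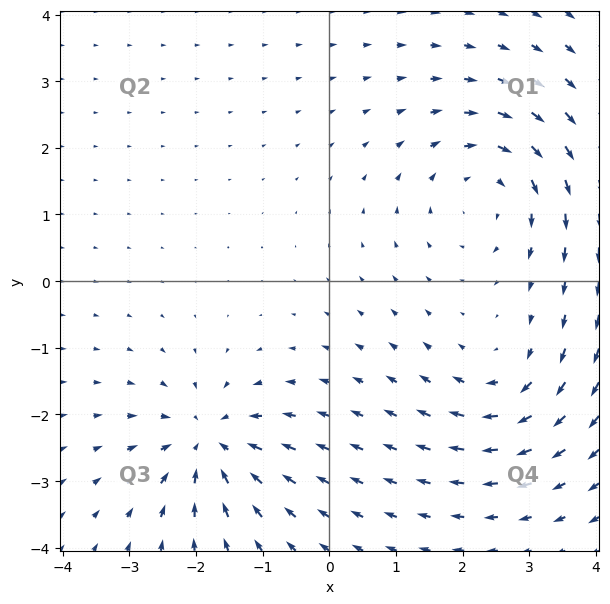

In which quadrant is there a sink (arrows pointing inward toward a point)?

Q3

The sink sits at approximately (-1.8, -2.4), which lies in quadrant Q3. The divergence there is about -5, negative as expected for a sink.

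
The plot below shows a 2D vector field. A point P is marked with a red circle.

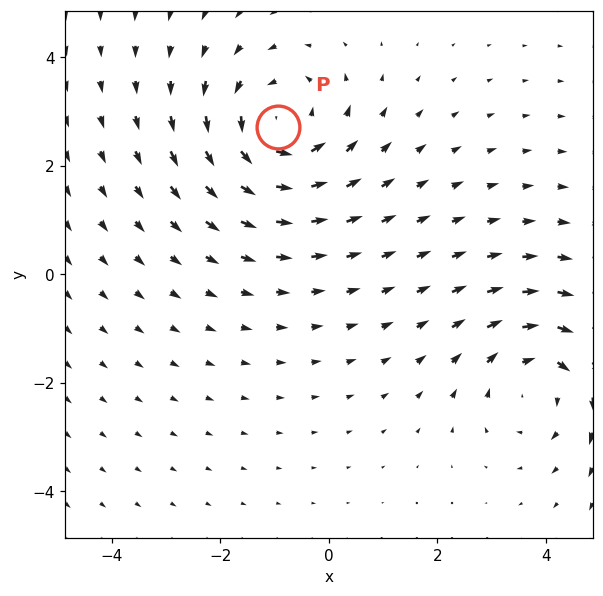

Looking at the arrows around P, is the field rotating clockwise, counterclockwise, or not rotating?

Near P at (-0.9, 2.7) the arrows circulate counterclockwise. The curl (z-component) there is about +4; positive curl means counterclockwise rotation.

counterclockwise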